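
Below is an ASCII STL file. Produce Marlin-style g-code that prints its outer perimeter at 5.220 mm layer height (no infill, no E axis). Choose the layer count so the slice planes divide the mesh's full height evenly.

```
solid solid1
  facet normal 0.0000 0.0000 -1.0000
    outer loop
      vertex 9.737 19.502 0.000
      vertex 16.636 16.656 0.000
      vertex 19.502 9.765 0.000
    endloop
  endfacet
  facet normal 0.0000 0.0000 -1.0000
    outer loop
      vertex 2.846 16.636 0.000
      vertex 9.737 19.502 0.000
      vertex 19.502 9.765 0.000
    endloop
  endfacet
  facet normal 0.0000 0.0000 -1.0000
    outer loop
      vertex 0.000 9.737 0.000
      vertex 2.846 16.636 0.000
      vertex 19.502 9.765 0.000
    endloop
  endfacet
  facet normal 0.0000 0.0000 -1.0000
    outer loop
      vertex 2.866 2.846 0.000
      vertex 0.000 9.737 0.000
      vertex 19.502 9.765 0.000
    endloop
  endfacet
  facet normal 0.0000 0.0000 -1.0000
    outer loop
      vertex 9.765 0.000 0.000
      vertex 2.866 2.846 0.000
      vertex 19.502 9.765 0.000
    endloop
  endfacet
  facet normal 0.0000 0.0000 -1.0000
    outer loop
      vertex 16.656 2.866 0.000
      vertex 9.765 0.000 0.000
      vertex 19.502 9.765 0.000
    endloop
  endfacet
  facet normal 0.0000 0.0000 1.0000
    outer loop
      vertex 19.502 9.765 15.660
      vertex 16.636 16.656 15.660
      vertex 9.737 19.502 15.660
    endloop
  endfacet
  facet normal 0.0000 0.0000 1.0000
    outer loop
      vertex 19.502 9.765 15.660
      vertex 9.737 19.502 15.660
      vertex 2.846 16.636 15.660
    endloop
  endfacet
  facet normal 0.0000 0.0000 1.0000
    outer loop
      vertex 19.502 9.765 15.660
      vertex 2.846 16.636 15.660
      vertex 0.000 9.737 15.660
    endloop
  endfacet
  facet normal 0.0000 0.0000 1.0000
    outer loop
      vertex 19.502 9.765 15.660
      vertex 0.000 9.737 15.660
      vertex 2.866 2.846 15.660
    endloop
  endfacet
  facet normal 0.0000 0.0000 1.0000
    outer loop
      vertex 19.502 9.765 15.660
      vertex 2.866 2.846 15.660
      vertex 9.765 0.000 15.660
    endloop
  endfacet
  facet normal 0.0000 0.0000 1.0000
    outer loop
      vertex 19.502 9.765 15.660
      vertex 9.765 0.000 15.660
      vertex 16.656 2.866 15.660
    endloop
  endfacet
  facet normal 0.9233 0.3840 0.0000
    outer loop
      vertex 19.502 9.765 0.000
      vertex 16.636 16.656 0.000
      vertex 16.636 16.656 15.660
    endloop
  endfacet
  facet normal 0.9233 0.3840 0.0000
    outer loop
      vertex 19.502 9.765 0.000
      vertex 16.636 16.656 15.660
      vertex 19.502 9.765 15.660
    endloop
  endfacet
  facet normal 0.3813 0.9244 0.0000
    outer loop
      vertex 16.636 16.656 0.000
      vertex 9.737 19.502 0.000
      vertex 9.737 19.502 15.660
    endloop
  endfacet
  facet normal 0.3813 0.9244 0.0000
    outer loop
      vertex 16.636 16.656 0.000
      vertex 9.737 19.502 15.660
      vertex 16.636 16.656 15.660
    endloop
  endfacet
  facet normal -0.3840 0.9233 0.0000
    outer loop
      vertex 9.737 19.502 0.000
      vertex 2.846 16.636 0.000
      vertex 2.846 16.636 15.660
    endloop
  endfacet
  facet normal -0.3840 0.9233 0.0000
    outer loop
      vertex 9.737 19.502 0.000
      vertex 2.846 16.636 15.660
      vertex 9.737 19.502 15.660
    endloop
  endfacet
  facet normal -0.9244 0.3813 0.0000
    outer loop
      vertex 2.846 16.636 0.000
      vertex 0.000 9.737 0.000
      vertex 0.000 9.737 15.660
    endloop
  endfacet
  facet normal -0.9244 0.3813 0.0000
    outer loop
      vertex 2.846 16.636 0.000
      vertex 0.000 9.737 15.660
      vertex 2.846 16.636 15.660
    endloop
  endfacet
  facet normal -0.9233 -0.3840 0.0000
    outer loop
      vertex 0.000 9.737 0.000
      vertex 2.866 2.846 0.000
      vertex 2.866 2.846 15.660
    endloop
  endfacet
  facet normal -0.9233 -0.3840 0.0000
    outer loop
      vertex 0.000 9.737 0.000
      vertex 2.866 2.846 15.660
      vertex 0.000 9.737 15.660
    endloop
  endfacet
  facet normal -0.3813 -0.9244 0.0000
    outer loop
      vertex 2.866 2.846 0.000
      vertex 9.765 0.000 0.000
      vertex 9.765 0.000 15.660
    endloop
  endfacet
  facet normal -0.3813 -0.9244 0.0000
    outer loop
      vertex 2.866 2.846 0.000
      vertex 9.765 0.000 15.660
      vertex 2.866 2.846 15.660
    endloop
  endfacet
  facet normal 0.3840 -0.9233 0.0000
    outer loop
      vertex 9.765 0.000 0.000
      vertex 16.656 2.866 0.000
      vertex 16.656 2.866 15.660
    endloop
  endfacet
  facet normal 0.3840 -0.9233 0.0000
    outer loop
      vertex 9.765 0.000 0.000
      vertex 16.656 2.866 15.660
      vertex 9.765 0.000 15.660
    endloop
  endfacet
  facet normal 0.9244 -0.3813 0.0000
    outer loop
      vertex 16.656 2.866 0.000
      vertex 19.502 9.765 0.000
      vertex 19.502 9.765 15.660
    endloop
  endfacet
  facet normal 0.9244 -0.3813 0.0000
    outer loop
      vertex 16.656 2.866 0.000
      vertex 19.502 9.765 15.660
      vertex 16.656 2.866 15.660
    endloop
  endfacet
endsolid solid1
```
; perimeter-only toolpath
G21 ; units = mm
G90 ; absolute positioning
G28 ; home
; layer 1
G0 Z5.220
G0 X19.502 Y9.765
G1 X16.636 Y16.656
G1 X9.737 Y19.502
G1 X2.846 Y16.636
G1 X0.000 Y9.737
G1 X2.866 Y2.846
G1 X9.765 Y0.000
G1 X16.656 Y2.866
G1 X19.502 Y9.765
; layer 2
G0 Z10.440
G0 X19.502 Y9.765
G1 X16.636 Y16.656
G1 X9.737 Y19.502
G1 X2.846 Y16.636
G1 X0.000 Y9.737
G1 X2.866 Y2.846
G1 X9.765 Y0.000
G1 X16.656 Y2.866
G1 X19.502 Y9.765
; layer 3
G0 Z15.660
G0 X19.502 Y9.765
G1 X16.636 Y16.656
G1 X9.737 Y19.502
G1 X2.846 Y16.636
G1 X0.000 Y9.737
G1 X2.866 Y2.846
G1 X9.765 Y0.000
G1 X16.656 Y2.866
G1 X19.502 Y9.765
M2 ; end

The solid is a regular 8-sided prism (a cylinder approximated with 8 flat sides), circumscribed radius ≈ 9.75 mm, height ≈ 15.7 mm. Slicing at Δz = 5.220 mm — 3 equal slices spanning the solid's height, so layer i sits at z = i·h/3 — gives 3 non-empty perimeters. Each is a 8-segment closed polygon; G0 lifts to the layer z and rapids to the start vertex, then G1 traces the edges.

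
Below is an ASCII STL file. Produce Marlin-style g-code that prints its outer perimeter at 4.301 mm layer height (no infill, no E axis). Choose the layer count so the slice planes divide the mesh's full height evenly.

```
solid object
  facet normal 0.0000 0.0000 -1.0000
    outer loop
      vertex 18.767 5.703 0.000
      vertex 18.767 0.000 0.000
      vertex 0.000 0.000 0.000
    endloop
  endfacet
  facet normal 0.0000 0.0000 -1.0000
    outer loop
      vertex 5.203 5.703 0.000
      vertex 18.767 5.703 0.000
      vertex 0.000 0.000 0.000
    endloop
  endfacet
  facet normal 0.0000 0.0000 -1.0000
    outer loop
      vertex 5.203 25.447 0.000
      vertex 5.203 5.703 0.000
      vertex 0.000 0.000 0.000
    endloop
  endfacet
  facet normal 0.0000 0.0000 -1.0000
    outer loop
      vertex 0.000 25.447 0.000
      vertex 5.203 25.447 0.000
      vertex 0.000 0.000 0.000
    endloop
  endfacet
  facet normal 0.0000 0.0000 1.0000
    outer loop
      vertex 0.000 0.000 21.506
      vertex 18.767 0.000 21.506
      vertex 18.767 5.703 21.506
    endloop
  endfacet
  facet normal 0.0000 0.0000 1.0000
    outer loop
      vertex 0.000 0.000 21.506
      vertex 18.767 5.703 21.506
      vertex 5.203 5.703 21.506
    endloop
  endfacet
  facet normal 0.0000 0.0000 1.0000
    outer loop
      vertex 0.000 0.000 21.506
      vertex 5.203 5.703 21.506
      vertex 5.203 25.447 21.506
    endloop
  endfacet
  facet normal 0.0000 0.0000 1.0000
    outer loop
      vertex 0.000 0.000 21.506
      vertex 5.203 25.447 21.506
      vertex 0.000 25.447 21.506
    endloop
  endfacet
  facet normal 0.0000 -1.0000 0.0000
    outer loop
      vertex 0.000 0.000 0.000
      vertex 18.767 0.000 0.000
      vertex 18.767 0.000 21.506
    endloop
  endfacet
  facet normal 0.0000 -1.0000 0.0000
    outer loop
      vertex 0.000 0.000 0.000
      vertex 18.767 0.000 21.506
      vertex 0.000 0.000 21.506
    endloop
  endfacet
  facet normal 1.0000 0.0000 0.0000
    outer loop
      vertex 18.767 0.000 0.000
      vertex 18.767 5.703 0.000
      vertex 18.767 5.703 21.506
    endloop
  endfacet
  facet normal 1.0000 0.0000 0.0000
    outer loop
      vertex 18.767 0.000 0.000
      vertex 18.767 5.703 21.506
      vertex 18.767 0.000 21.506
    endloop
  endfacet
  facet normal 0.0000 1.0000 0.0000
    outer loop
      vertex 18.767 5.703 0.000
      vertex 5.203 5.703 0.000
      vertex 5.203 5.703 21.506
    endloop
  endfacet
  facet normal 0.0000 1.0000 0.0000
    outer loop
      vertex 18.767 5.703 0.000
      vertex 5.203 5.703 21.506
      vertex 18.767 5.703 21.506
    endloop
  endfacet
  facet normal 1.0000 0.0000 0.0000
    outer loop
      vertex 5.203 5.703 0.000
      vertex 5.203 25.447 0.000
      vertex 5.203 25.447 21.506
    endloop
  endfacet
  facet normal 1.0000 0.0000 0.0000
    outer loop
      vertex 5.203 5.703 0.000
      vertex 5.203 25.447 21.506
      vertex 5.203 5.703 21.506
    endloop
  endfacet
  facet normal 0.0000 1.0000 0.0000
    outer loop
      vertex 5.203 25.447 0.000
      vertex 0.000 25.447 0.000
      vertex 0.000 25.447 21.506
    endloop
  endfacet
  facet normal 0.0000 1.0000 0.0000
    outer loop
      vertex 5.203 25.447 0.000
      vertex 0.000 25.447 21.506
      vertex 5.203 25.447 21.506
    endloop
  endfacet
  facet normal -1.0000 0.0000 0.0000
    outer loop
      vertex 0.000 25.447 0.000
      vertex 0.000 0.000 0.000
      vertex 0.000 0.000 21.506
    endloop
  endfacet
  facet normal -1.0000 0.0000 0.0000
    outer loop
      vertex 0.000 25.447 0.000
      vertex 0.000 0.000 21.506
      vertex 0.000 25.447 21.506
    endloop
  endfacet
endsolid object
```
; perimeter-only toolpath
G21 ; units = mm
G90 ; absolute positioning
G28 ; home
; layer 1
G0 Z4.301
G0 X0.000 Y0.000
G1 X18.767 Y0.000
G1 X18.767 Y5.703
G1 X5.203 Y5.703
G1 X5.203 Y25.447
G1 X0.000 Y25.447
G1 X0.000 Y0.000
; layer 2
G0 Z8.602
G0 X0.000 Y0.000
G1 X18.767 Y0.000
G1 X18.767 Y5.703
G1 X5.203 Y5.703
G1 X5.203 Y25.447
G1 X0.000 Y25.447
G1 X0.000 Y0.000
; layer 3
G0 Z12.904
G0 X0.000 Y0.000
G1 X18.767 Y0.000
G1 X18.767 Y5.703
G1 X5.203 Y5.703
G1 X5.203 Y25.447
G1 X0.000 Y25.447
G1 X0.000 Y0.000
; layer 4
G0 Z17.205
G0 X0.000 Y0.000
G1 X18.767 Y0.000
G1 X18.767 Y5.703
G1 X5.203 Y5.703
G1 X5.203 Y25.447
G1 X0.000 Y25.447
G1 X0.000 Y0.000
; layer 5
G0 Z21.506
G0 X0.000 Y0.000
G1 X18.767 Y0.000
G1 X18.767 Y5.703
G1 X5.203 Y5.703
G1 X5.203 Y25.447
G1 X0.000 Y25.447
G1 X0.000 Y0.000
M2 ; end

The solid is an L-shaped prism: outer 18.8 × 25.4 mm, arm thicknesses ≈ 5.7 mm (horizontal) and 5.2 mm (vertical), extruded 21.5 mm in z. Slicing at Δz = 4.301 mm — 5 equal slices spanning the solid's height, so layer i sits at z = i·h/5 — gives 5 non-empty perimeters. Each is a 6-segment closed polygon; G0 lifts to the layer z and rapids to the start vertex, then G1 traces the edges.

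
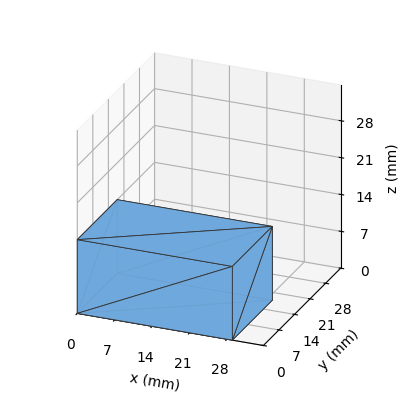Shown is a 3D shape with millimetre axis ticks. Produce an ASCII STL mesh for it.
Reading the render: the shape is a rectangular box, roughly 29 × 18 mm footprint and 14 mm tall (dimensions read to the nearest mm from the axis ticks). For the STL, each face is triangulated and given an outward normal.

solid part
  facet normal 0.0000 0.0000 -1.0000
    outer loop
      vertex 29.000 18.000 0.000
      vertex 29.000 0.000 0.000
      vertex 0.000 0.000 0.000
    endloop
  endfacet
  facet normal 0.0000 0.0000 -1.0000
    outer loop
      vertex 0.000 18.000 0.000
      vertex 29.000 18.000 0.000
      vertex 0.000 0.000 0.000
    endloop
  endfacet
  facet normal 0.0000 0.0000 1.0000
    outer loop
      vertex 0.000 0.000 14.000
      vertex 29.000 0.000 14.000
      vertex 29.000 18.000 14.000
    endloop
  endfacet
  facet normal 0.0000 0.0000 1.0000
    outer loop
      vertex 0.000 0.000 14.000
      vertex 29.000 18.000 14.000
      vertex 0.000 18.000 14.000
    endloop
  endfacet
  facet normal 0.0000 -1.0000 0.0000
    outer loop
      vertex 0.000 0.000 0.000
      vertex 29.000 0.000 0.000
      vertex 29.000 0.000 14.000
    endloop
  endfacet
  facet normal 0.0000 -1.0000 0.0000
    outer loop
      vertex 0.000 0.000 0.000
      vertex 29.000 0.000 14.000
      vertex 0.000 0.000 14.000
    endloop
  endfacet
  facet normal 0.0000 1.0000 0.0000
    outer loop
      vertex 29.000 18.000 14.000
      vertex 29.000 18.000 0.000
      vertex 0.000 18.000 0.000
    endloop
  endfacet
  facet normal 0.0000 1.0000 0.0000
    outer loop
      vertex 0.000 18.000 14.000
      vertex 29.000 18.000 14.000
      vertex 0.000 18.000 0.000
    endloop
  endfacet
  facet normal -1.0000 0.0000 0.0000
    outer loop
      vertex 0.000 18.000 14.000
      vertex 0.000 18.000 0.000
      vertex 0.000 0.000 0.000
    endloop
  endfacet
  facet normal -1.0000 0.0000 0.0000
    outer loop
      vertex 0.000 0.000 14.000
      vertex 0.000 18.000 14.000
      vertex 0.000 0.000 0.000
    endloop
  endfacet
  facet normal 1.0000 0.0000 0.0000
    outer loop
      vertex 29.000 0.000 0.000
      vertex 29.000 18.000 0.000
      vertex 29.000 18.000 14.000
    endloop
  endfacet
  facet normal 1.0000 0.0000 0.0000
    outer loop
      vertex 29.000 0.000 0.000
      vertex 29.000 18.000 14.000
      vertex 29.000 0.000 14.000
    endloop
  endfacet
endsolid part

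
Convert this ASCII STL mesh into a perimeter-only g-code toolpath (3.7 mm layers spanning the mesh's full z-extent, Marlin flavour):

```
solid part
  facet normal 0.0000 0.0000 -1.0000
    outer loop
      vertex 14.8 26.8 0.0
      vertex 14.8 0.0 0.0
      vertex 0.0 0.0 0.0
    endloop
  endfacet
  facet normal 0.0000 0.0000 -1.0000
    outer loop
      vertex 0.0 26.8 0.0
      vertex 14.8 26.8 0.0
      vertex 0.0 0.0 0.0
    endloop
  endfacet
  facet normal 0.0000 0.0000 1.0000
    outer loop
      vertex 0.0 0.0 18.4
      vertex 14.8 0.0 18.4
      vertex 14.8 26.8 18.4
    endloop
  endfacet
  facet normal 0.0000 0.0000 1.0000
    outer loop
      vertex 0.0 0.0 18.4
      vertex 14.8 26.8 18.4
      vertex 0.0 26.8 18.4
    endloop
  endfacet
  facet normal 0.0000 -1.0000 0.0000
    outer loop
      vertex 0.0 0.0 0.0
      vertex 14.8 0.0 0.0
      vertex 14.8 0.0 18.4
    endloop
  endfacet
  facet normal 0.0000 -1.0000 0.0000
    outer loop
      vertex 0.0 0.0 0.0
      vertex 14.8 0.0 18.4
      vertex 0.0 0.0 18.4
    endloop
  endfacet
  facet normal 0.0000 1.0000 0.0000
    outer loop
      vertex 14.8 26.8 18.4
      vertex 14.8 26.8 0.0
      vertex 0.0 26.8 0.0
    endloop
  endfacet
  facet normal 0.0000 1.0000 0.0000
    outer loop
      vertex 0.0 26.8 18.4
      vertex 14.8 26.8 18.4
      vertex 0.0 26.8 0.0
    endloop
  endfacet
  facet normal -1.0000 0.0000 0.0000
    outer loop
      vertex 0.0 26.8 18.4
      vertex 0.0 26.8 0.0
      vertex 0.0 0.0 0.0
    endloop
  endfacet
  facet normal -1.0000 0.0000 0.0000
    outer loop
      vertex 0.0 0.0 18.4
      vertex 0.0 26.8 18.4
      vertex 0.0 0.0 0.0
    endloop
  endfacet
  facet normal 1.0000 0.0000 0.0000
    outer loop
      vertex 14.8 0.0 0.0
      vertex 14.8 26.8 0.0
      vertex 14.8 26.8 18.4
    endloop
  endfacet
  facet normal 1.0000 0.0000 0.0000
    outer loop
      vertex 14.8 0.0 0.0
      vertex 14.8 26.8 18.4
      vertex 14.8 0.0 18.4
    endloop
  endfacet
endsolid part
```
; perimeter-only toolpath
G21 ; units = mm
G90 ; absolute positioning
G28 ; home
; layer 1
G0 Z3.7
G0 X0.0 Y0.0
G1 X14.8 Y0.0
G1 X14.8 Y26.8
G1 X0.0 Y26.8
G1 X0.0 Y0.0
; layer 2
G0 Z7.4
G0 X0.0 Y0.0
G1 X14.8 Y0.0
G1 X14.8 Y26.8
G1 X0.0 Y26.8
G1 X0.0 Y0.0
; layer 3
G0 Z11.0
G0 X0.0 Y0.0
G1 X14.8 Y0.0
G1 X14.8 Y26.8
G1 X0.0 Y26.8
G1 X0.0 Y0.0
; layer 4
G0 Z14.7
G0 X0.0 Y0.0
G1 X14.8 Y0.0
G1 X14.8 Y26.8
G1 X0.0 Y26.8
G1 X0.0 Y0.0
; layer 5
G0 Z18.4
G0 X0.0 Y0.0
G1 X14.8 Y0.0
G1 X14.8 Y26.8
G1 X0.0 Y26.8
G1 X0.0 Y0.0
M2 ; end

The solid is a rectangular box, roughly 14.8 × 26.8 mm footprint and 18.4 mm tall. Slicing at Δz = 3.7 mm — 5 equal slices spanning the solid's height, so layer i sits at z = i·h/5 — gives 5 non-empty perimeters. Each is a 4-segment closed polygon; G0 lifts to the layer z and rapids to the start vertex, then G1 traces the edges.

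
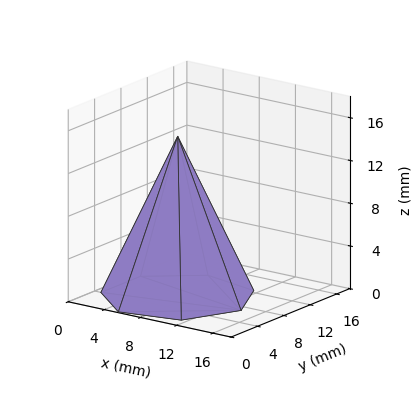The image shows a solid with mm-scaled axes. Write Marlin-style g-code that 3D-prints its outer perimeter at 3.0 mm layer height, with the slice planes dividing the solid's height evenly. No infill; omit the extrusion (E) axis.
Reading the render: the shape is a regular 7-sided pyramid, base circumscribed radius ≈ 7 mm, apex at z ≈ 15 mm (dimensions read to the nearest mm from the axis ticks). For the g-code, the solid's height is divided into equal slices at the stated Δz and each level perimeter traced with G1 moves after a G0 lift.

; perimeter-only toolpath
G21 ; units = mm
G90 ; absolute positioning
G28 ; home
; layer 1
G0 Z3.0
G0 X12.6 Y7.0
G1 X10.5 Y11.4
G1 X5.7 Y12.4
G1 X2.0 Y9.4
G1 X2.0 Y4.6
G1 X5.7 Y1.6
G1 X10.5 Y2.6
G1 X12.6 Y7.0
; layer 2
G0 Z6.0
G0 X11.2 Y7.0
G1 X9.6 Y10.3
G1 X6.0 Y11.1
G1 X3.2 Y8.8
G1 X3.2 Y5.2
G1 X6.0 Y2.9
G1 X9.6 Y3.7
G1 X11.2 Y7.0
; layer 3
G0 Z9.0
G0 X9.8 Y7.0
G1 X8.8 Y9.2
G1 X6.4 Y9.7
G1 X4.5 Y8.2
G1 X4.5 Y5.8
G1 X6.4 Y4.3
G1 X8.8 Y4.8
G1 X9.8 Y7.0
; layer 4
G0 Z12.0
G0 X8.4 Y7.0
G1 X7.9 Y8.1
G1 X6.7 Y8.4
G1 X5.7 Y7.6
G1 X5.7 Y6.4
G1 X6.7 Y5.6
G1 X7.9 Y5.9
G1 X8.4 Y7.0
M2 ; end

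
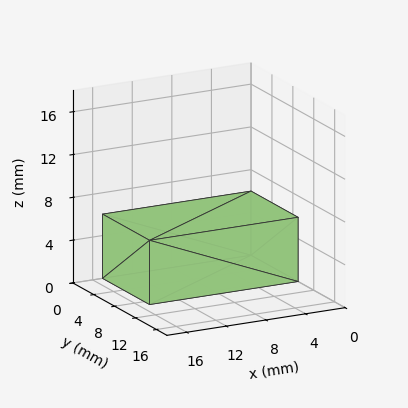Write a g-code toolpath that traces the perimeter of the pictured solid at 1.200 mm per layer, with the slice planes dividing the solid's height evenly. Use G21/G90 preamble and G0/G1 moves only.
Reading the render: the shape is a rectangular box, roughly 15 × 9 mm footprint and 6 mm tall (dimensions read to the nearest mm from the axis ticks). For the g-code, the solid's height is divided into equal slices at the stated Δz and each level perimeter traced with G1 moves after a G0 lift.

; perimeter-only toolpath
G21 ; units = mm
G90 ; absolute positioning
G28 ; home
; layer 1
G0 Z1.200
G0 X0.000 Y0.000
G1 X15.000 Y0.000
G1 X15.000 Y9.000
G1 X0.000 Y9.000
G1 X0.000 Y0.000
; layer 2
G0 Z2.400
G0 X0.000 Y0.000
G1 X15.000 Y0.000
G1 X15.000 Y9.000
G1 X0.000 Y9.000
G1 X0.000 Y0.000
; layer 3
G0 Z3.600
G0 X0.000 Y0.000
G1 X15.000 Y0.000
G1 X15.000 Y9.000
G1 X0.000 Y9.000
G1 X0.000 Y0.000
; layer 4
G0 Z4.800
G0 X0.000 Y0.000
G1 X15.000 Y0.000
G1 X15.000 Y9.000
G1 X0.000 Y9.000
G1 X0.000 Y0.000
; layer 5
G0 Z6.000
G0 X0.000 Y0.000
G1 X15.000 Y0.000
G1 X15.000 Y9.000
G1 X0.000 Y9.000
G1 X0.000 Y0.000
M2 ; end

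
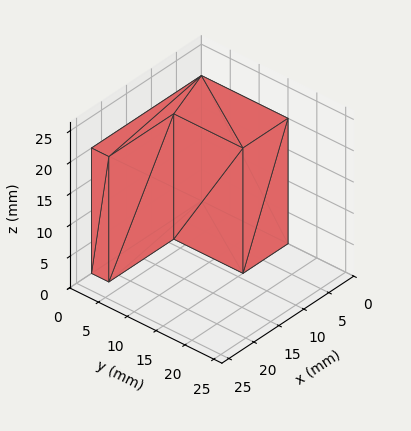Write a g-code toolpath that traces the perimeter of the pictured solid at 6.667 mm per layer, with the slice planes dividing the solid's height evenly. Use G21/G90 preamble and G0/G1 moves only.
Reading the render: the shape is an L-shaped prism: outer 22 × 15 mm, arm thicknesses ≈ 3 mm (horizontal) and 9 mm (vertical), extruded 20 mm in z (dimensions read to the nearest mm from the axis ticks). For the g-code, the solid's height is divided into equal slices at the stated Δz and each level perimeter traced with G1 moves after a G0 lift.

; perimeter-only toolpath
G21 ; units = mm
G90 ; absolute positioning
G28 ; home
; layer 1
G0 Z6.667
G0 X0.000 Y0.000
G1 X22.000 Y0.000
G1 X22.000 Y3.000
G1 X9.000 Y3.000
G1 X9.000 Y15.000
G1 X0.000 Y15.000
G1 X0.000 Y0.000
; layer 2
G0 Z13.333
G0 X0.000 Y0.000
G1 X22.000 Y0.000
G1 X22.000 Y3.000
G1 X9.000 Y3.000
G1 X9.000 Y15.000
G1 X0.000 Y15.000
G1 X0.000 Y0.000
; layer 3
G0 Z20.000
G0 X0.000 Y0.000
G1 X22.000 Y0.000
G1 X22.000 Y3.000
G1 X9.000 Y3.000
G1 X9.000 Y15.000
G1 X0.000 Y15.000
G1 X0.000 Y0.000
M2 ; end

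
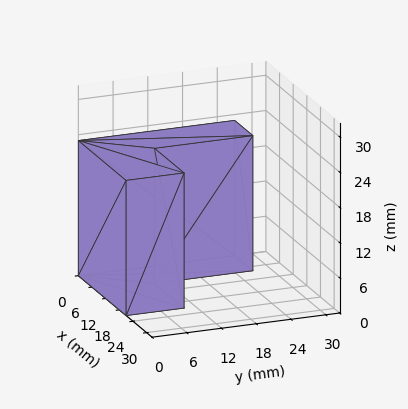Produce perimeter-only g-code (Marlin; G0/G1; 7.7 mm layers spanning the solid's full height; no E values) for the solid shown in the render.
Reading the render: the shape is an L-shaped prism: outer 21 × 27 mm, arm thicknesses ≈ 10 mm (horizontal) and 8 mm (vertical), extruded 23 mm in z (dimensions read to the nearest mm from the axis ticks). For the g-code, the solid's height is divided into equal slices at the stated Δz and each level perimeter traced with G1 moves after a G0 lift.

; perimeter-only toolpath
G21 ; units = mm
G90 ; absolute positioning
G28 ; home
; layer 1
G0 Z7.7
G0 X0.0 Y0.0
G1 X21.0 Y0.0
G1 X21.0 Y10.0
G1 X8.0 Y10.0
G1 X8.0 Y27.0
G1 X0.0 Y27.0
G1 X0.0 Y0.0
; layer 2
G0 Z15.3
G0 X0.0 Y0.0
G1 X21.0 Y0.0
G1 X21.0 Y10.0
G1 X8.0 Y10.0
G1 X8.0 Y27.0
G1 X0.0 Y27.0
G1 X0.0 Y0.0
; layer 3
G0 Z23.0
G0 X0.0 Y0.0
G1 X21.0 Y0.0
G1 X21.0 Y10.0
G1 X8.0 Y10.0
G1 X8.0 Y27.0
G1 X0.0 Y27.0
G1 X0.0 Y0.0
M2 ; end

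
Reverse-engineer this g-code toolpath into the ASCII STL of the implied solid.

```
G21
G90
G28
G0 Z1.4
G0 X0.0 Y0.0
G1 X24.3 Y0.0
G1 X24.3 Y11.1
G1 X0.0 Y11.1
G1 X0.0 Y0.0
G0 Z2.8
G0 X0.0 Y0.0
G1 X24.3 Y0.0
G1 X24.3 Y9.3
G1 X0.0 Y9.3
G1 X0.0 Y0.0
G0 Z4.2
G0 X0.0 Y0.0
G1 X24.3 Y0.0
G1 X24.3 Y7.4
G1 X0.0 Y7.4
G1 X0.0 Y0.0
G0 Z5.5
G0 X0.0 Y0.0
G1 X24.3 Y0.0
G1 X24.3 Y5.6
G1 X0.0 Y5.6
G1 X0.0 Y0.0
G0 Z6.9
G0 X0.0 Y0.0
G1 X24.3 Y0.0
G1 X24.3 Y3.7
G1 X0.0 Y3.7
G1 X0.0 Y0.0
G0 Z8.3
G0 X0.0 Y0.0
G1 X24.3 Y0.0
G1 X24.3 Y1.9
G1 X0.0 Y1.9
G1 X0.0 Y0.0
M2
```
solid part
  facet normal 0.0000 0.0000 -1.0000
    outer loop
      vertex 24.3 13.0 0.0
      vertex 24.3 0.0 0.0
      vertex 0.0 0.0 0.0
    endloop
  endfacet
  facet normal 0.0000 0.0000 -1.0000
    outer loop
      vertex 0.0 13.0 0.0
      vertex 24.3 13.0 0.0
      vertex 0.0 0.0 0.0
    endloop
  endfacet
  facet normal 0.0000 -1.0000 0.0000
    outer loop
      vertex 0.0 0.0 0.0
      vertex 24.3 0.0 0.0
      vertex 24.3 0.0 9.7
    endloop
  endfacet
  facet normal 0.0000 -1.0000 0.0000
    outer loop
      vertex 0.0 0.0 0.0
      vertex 24.3 0.0 9.7
      vertex 0.0 0.0 9.7
    endloop
  endfacet
  facet normal 0.0000 0.5980 0.8015
    outer loop
      vertex 0.0 0.0 9.7
      vertex 24.3 0.0 9.7
      vertex 24.3 13.0 0.0
    endloop
  endfacet
  facet normal 0.0000 0.5980 0.8015
    outer loop
      vertex 0.0 0.0 9.7
      vertex 24.3 13.0 0.0
      vertex 0.0 13.0 0.0
    endloop
  endfacet
  facet normal -1.0000 0.0000 0.0000
    outer loop
      vertex 0.0 0.0 9.7
      vertex 0.0 13.0 0.0
      vertex 0.0 0.0 0.0
    endloop
  endfacet
  facet normal 1.0000 0.0000 0.0000
    outer loop
      vertex 24.3 0.0 0.0
      vertex 24.3 13.0 0.0
      vertex 24.3 0.0 9.7
    endloop
  endfacet
endsolid part

The G0 Z moves step by Δz≈1.4 mm. The G1 loops shrink linearly with z, so the solid tapers from its base footprint up to z≈9.7. Closing with a flat bottom cap and the tapered top and triangulating gives 8 facets — a wedge (ramp): 24.3 × 13 mm base, rising to 9.7 mm along the y=0 edge and sloping linearly to z=0 at y=13.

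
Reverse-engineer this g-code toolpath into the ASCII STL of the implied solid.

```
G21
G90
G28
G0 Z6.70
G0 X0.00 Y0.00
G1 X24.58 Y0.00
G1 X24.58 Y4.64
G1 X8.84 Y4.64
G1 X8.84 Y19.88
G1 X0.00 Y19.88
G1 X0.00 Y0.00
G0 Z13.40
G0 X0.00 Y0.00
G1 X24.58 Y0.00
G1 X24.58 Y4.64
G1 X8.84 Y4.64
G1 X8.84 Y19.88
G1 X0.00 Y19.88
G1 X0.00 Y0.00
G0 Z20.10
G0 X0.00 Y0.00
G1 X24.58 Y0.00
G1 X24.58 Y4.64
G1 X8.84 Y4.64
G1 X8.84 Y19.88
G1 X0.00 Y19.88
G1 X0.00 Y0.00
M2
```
solid part
  facet normal 0.0000 0.0000 -1.0000
    outer loop
      vertex 24.58 4.64 0.00
      vertex 24.58 0.00 0.00
      vertex 0.00 0.00 0.00
    endloop
  endfacet
  facet normal 0.0000 0.0000 -1.0000
    outer loop
      vertex 8.84 4.64 0.00
      vertex 24.58 4.64 0.00
      vertex 0.00 0.00 0.00
    endloop
  endfacet
  facet normal 0.0000 0.0000 -1.0000
    outer loop
      vertex 8.84 19.88 0.00
      vertex 8.84 4.64 0.00
      vertex 0.00 0.00 0.00
    endloop
  endfacet
  facet normal 0.0000 0.0000 -1.0000
    outer loop
      vertex 0.00 19.88 0.00
      vertex 8.84 19.88 0.00
      vertex 0.00 0.00 0.00
    endloop
  endfacet
  facet normal 0.0000 0.0000 1.0000
    outer loop
      vertex 0.00 0.00 20.10
      vertex 24.58 0.00 20.10
      vertex 24.58 4.64 20.10
    endloop
  endfacet
  facet normal 0.0000 0.0000 1.0000
    outer loop
      vertex 0.00 0.00 20.10
      vertex 24.58 4.64 20.10
      vertex 8.84 4.64 20.10
    endloop
  endfacet
  facet normal 0.0000 0.0000 1.0000
    outer loop
      vertex 0.00 0.00 20.10
      vertex 8.84 4.64 20.10
      vertex 8.84 19.88 20.10
    endloop
  endfacet
  facet normal 0.0000 0.0000 1.0000
    outer loop
      vertex 0.00 0.00 20.10
      vertex 8.84 19.88 20.10
      vertex 0.00 19.88 20.10
    endloop
  endfacet
  facet normal 0.0000 -1.0000 0.0000
    outer loop
      vertex 0.00 0.00 0.00
      vertex 24.58 0.00 0.00
      vertex 24.58 0.00 20.10
    endloop
  endfacet
  facet normal 0.0000 -1.0000 0.0000
    outer loop
      vertex 0.00 0.00 0.00
      vertex 24.58 0.00 20.10
      vertex 0.00 0.00 20.10
    endloop
  endfacet
  facet normal 1.0000 0.0000 0.0000
    outer loop
      vertex 24.58 0.00 0.00
      vertex 24.58 4.64 0.00
      vertex 24.58 4.64 20.10
    endloop
  endfacet
  facet normal 1.0000 0.0000 0.0000
    outer loop
      vertex 24.58 0.00 0.00
      vertex 24.58 4.64 20.10
      vertex 24.58 0.00 20.10
    endloop
  endfacet
  facet normal 0.0000 1.0000 0.0000
    outer loop
      vertex 24.58 4.64 0.00
      vertex 8.84 4.64 0.00
      vertex 8.84 4.64 20.10
    endloop
  endfacet
  facet normal 0.0000 1.0000 0.0000
    outer loop
      vertex 24.58 4.64 0.00
      vertex 8.84 4.64 20.10
      vertex 24.58 4.64 20.10
    endloop
  endfacet
  facet normal 1.0000 0.0000 0.0000
    outer loop
      vertex 8.84 4.64 0.00
      vertex 8.84 19.88 0.00
      vertex 8.84 19.88 20.10
    endloop
  endfacet
  facet normal 1.0000 0.0000 0.0000
    outer loop
      vertex 8.84 4.64 0.00
      vertex 8.84 19.88 20.10
      vertex 8.84 4.64 20.10
    endloop
  endfacet
  facet normal 0.0000 1.0000 0.0000
    outer loop
      vertex 8.84 19.88 0.00
      vertex 0.00 19.88 0.00
      vertex 0.00 19.88 20.10
    endloop
  endfacet
  facet normal 0.0000 1.0000 0.0000
    outer loop
      vertex 8.84 19.88 0.00
      vertex 0.00 19.88 20.10
      vertex 8.84 19.88 20.10
    endloop
  endfacet
  facet normal -1.0000 0.0000 0.0000
    outer loop
      vertex 0.00 19.88 0.00
      vertex 0.00 0.00 0.00
      vertex 0.00 0.00 20.10
    endloop
  endfacet
  facet normal -1.0000 0.0000 0.0000
    outer loop
      vertex 0.00 19.88 0.00
      vertex 0.00 0.00 20.10
      vertex 0.00 19.88 20.10
    endloop
  endfacet
endsolid part

The G0 Z moves step by Δz≈6.70 mm. Every layer's G1 loop is the same polygon, so the solid is a straight extrusion of it from z=0 to z≈20.1. Closing with flat bottom and top caps and triangulating gives 20 facets — an L-shaped prism: outer 24.6 × 19.9 mm, arm thicknesses ≈ 4.64 mm (horizontal) and 8.84 mm (vertical), extruded 20.1 mm in z.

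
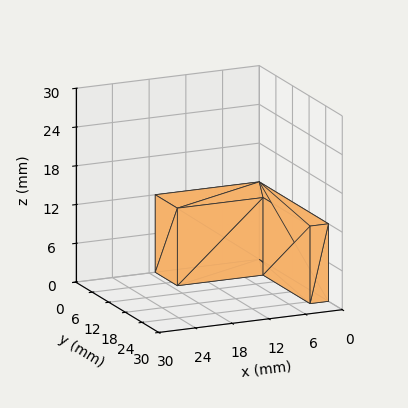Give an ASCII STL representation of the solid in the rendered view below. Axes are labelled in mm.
Reading the render: the shape is an L-shaped prism: outer 17 × 25 mm, arm thicknesses ≈ 8 mm (horizontal) and 3 mm (vertical), extruded 12 mm in z (dimensions read to the nearest mm from the axis ticks). For the STL, each face is triangulated and given an outward normal.

solid part
  facet normal 0.0000 0.0000 -1.0000
    outer loop
      vertex 17.0 8.0 0.0
      vertex 17.0 0.0 0.0
      vertex 0.0 0.0 0.0
    endloop
  endfacet
  facet normal 0.0000 0.0000 -1.0000
    outer loop
      vertex 3.0 8.0 0.0
      vertex 17.0 8.0 0.0
      vertex 0.0 0.0 0.0
    endloop
  endfacet
  facet normal 0.0000 0.0000 -1.0000
    outer loop
      vertex 3.0 25.0 0.0
      vertex 3.0 8.0 0.0
      vertex 0.0 0.0 0.0
    endloop
  endfacet
  facet normal 0.0000 0.0000 -1.0000
    outer loop
      vertex 0.0 25.0 0.0
      vertex 3.0 25.0 0.0
      vertex 0.0 0.0 0.0
    endloop
  endfacet
  facet normal 0.0000 0.0000 1.0000
    outer loop
      vertex 0.0 0.0 12.0
      vertex 17.0 0.0 12.0
      vertex 17.0 8.0 12.0
    endloop
  endfacet
  facet normal 0.0000 0.0000 1.0000
    outer loop
      vertex 0.0 0.0 12.0
      vertex 17.0 8.0 12.0
      vertex 3.0 8.0 12.0
    endloop
  endfacet
  facet normal 0.0000 0.0000 1.0000
    outer loop
      vertex 0.0 0.0 12.0
      vertex 3.0 8.0 12.0
      vertex 3.0 25.0 12.0
    endloop
  endfacet
  facet normal 0.0000 0.0000 1.0000
    outer loop
      vertex 0.0 0.0 12.0
      vertex 3.0 25.0 12.0
      vertex 0.0 25.0 12.0
    endloop
  endfacet
  facet normal 0.0000 -1.0000 0.0000
    outer loop
      vertex 0.0 0.0 0.0
      vertex 17.0 0.0 0.0
      vertex 17.0 0.0 12.0
    endloop
  endfacet
  facet normal 0.0000 -1.0000 0.0000
    outer loop
      vertex 0.0 0.0 0.0
      vertex 17.0 0.0 12.0
      vertex 0.0 0.0 12.0
    endloop
  endfacet
  facet normal 1.0000 0.0000 0.0000
    outer loop
      vertex 17.0 0.0 0.0
      vertex 17.0 8.0 0.0
      vertex 17.0 8.0 12.0
    endloop
  endfacet
  facet normal 1.0000 0.0000 0.0000
    outer loop
      vertex 17.0 0.0 0.0
      vertex 17.0 8.0 12.0
      vertex 17.0 0.0 12.0
    endloop
  endfacet
  facet normal 0.0000 1.0000 0.0000
    outer loop
      vertex 17.0 8.0 0.0
      vertex 3.0 8.0 0.0
      vertex 3.0 8.0 12.0
    endloop
  endfacet
  facet normal 0.0000 1.0000 0.0000
    outer loop
      vertex 17.0 8.0 0.0
      vertex 3.0 8.0 12.0
      vertex 17.0 8.0 12.0
    endloop
  endfacet
  facet normal 1.0000 0.0000 0.0000
    outer loop
      vertex 3.0 8.0 0.0
      vertex 3.0 25.0 0.0
      vertex 3.0 25.0 12.0
    endloop
  endfacet
  facet normal 1.0000 0.0000 0.0000
    outer loop
      vertex 3.0 8.0 0.0
      vertex 3.0 25.0 12.0
      vertex 3.0 8.0 12.0
    endloop
  endfacet
  facet normal 0.0000 1.0000 0.0000
    outer loop
      vertex 3.0 25.0 0.0
      vertex 0.0 25.0 0.0
      vertex 0.0 25.0 12.0
    endloop
  endfacet
  facet normal 0.0000 1.0000 0.0000
    outer loop
      vertex 3.0 25.0 0.0
      vertex 0.0 25.0 12.0
      vertex 3.0 25.0 12.0
    endloop
  endfacet
  facet normal -1.0000 0.0000 0.0000
    outer loop
      vertex 0.0 25.0 0.0
      vertex 0.0 0.0 0.0
      vertex 0.0 0.0 12.0
    endloop
  endfacet
  facet normal -1.0000 0.0000 0.0000
    outer loop
      vertex 0.0 25.0 0.0
      vertex 0.0 0.0 12.0
      vertex 0.0 25.0 12.0
    endloop
  endfacet
endsolid part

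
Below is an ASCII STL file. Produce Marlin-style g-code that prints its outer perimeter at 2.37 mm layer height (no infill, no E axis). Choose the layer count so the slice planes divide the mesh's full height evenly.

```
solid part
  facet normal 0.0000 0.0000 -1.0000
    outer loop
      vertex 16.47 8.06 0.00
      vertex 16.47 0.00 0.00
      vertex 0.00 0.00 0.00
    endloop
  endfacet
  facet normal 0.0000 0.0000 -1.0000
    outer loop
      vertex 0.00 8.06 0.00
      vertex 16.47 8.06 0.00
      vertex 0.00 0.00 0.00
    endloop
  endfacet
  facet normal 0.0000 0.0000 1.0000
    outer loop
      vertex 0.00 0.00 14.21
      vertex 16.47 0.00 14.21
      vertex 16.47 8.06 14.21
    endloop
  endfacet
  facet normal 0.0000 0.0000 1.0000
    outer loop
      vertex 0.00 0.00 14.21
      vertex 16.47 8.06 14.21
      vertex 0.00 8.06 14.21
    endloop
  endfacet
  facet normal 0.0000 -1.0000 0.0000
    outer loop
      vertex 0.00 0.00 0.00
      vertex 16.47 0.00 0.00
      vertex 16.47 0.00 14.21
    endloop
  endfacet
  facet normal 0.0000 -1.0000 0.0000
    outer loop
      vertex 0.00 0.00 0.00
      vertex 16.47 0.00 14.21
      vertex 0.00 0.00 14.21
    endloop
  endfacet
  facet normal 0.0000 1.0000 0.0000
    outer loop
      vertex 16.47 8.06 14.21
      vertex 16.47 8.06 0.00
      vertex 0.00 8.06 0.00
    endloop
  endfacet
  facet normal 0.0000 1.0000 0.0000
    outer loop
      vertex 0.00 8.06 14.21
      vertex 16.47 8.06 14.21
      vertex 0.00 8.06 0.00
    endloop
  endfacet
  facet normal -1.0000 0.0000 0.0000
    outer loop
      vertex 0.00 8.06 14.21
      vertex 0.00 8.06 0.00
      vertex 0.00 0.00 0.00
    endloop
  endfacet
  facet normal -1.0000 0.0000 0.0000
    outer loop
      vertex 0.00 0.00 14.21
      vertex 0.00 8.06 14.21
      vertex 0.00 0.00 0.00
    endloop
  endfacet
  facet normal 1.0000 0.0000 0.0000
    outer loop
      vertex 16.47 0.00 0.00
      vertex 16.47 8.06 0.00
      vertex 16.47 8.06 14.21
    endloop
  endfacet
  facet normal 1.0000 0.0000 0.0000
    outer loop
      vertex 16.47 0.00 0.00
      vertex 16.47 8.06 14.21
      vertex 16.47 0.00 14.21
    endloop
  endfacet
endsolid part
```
; perimeter-only toolpath
G21 ; units = mm
G90 ; absolute positioning
G28 ; home
; layer 1
G0 Z2.37
G0 X0.00 Y0.00
G1 X16.47 Y0.00
G1 X16.47 Y8.06
G1 X0.00 Y8.06
G1 X0.00 Y0.00
; layer 2
G0 Z4.74
G0 X0.00 Y0.00
G1 X16.47 Y0.00
G1 X16.47 Y8.06
G1 X0.00 Y8.06
G1 X0.00 Y0.00
; layer 3
G0 Z7.11
G0 X0.00 Y0.00
G1 X16.47 Y0.00
G1 X16.47 Y8.06
G1 X0.00 Y8.06
G1 X0.00 Y0.00
; layer 4
G0 Z9.47
G0 X0.00 Y0.00
G1 X16.47 Y0.00
G1 X16.47 Y8.06
G1 X0.00 Y8.06
G1 X0.00 Y0.00
; layer 5
G0 Z11.84
G0 X0.00 Y0.00
G1 X16.47 Y0.00
G1 X16.47 Y8.06
G1 X0.00 Y8.06
G1 X0.00 Y0.00
; layer 6
G0 Z14.21
G0 X0.00 Y0.00
G1 X16.47 Y0.00
G1 X16.47 Y8.06
G1 X0.00 Y8.06
G1 X0.00 Y0.00
M2 ; end

The solid is a rectangular box, roughly 16.5 × 8.06 mm footprint and 14.2 mm tall. Slicing at Δz = 2.37 mm — 6 equal slices spanning the solid's height, so layer i sits at z = i·h/6 — gives 6 non-empty perimeters. Each is a 4-segment closed polygon; G0 lifts to the layer z and rapids to the start vertex, then G1 traces the edges.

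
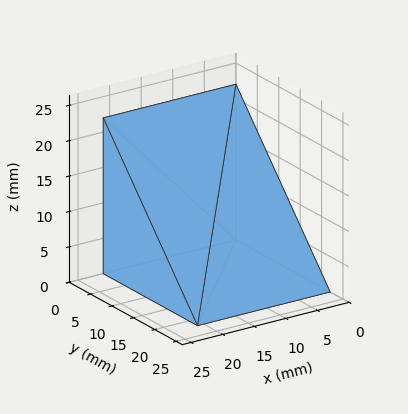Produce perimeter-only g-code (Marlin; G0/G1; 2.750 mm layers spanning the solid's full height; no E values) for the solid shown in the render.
Reading the render: the shape is a wedge (ramp): 21 × 22 mm base, rising to 22 mm along the y=0 edge and sloping linearly to z=0 at y=22 (dimensions read to the nearest mm from the axis ticks). For the g-code, the solid's height is divided into equal slices at the stated Δz and each level perimeter traced with G1 moves after a G0 lift.

; perimeter-only toolpath
G21 ; units = mm
G90 ; absolute positioning
G28 ; home
; layer 1
G0 Z2.750
G0 X0.000 Y0.000
G1 X21.000 Y0.000
G1 X21.000 Y19.250
G1 X0.000 Y19.250
G1 X0.000 Y0.000
; layer 2
G0 Z5.500
G0 X0.000 Y0.000
G1 X21.000 Y0.000
G1 X21.000 Y16.500
G1 X0.000 Y16.500
G1 X0.000 Y0.000
; layer 3
G0 Z8.250
G0 X0.000 Y0.000
G1 X21.000 Y0.000
G1 X21.000 Y13.750
G1 X0.000 Y13.750
G1 X0.000 Y0.000
; layer 4
G0 Z11.000
G0 X0.000 Y0.000
G1 X21.000 Y0.000
G1 X21.000 Y11.000
G1 X0.000 Y11.000
G1 X0.000 Y0.000
; layer 5
G0 Z13.750
G0 X0.000 Y0.000
G1 X21.000 Y0.000
G1 X21.000 Y8.250
G1 X0.000 Y8.250
G1 X0.000 Y0.000
; layer 6
G0 Z16.500
G0 X0.000 Y0.000
G1 X21.000 Y0.000
G1 X21.000 Y5.500
G1 X0.000 Y5.500
G1 X0.000 Y0.000
; layer 7
G0 Z19.250
G0 X0.000 Y0.000
G1 X21.000 Y0.000
G1 X21.000 Y2.750
G1 X0.000 Y2.750
G1 X0.000 Y0.000
M2 ; end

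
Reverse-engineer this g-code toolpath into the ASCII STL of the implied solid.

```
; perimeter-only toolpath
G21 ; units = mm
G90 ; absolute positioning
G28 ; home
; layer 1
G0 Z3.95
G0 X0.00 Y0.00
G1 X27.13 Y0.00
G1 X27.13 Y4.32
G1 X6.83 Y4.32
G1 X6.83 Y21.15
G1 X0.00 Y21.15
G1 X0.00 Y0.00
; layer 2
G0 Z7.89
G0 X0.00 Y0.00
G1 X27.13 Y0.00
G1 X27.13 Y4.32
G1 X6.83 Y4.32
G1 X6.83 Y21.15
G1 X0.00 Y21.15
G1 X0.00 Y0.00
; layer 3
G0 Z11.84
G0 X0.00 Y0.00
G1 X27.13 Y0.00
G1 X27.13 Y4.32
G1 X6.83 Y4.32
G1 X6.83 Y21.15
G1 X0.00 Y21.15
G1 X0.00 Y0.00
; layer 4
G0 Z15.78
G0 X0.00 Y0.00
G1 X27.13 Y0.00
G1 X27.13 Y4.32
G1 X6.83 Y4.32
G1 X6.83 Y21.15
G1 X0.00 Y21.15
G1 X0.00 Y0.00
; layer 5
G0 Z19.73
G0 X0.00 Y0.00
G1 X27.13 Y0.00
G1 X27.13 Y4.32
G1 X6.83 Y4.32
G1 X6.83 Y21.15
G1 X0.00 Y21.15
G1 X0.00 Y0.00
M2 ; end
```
solid part
  facet normal 0.0000 0.0000 -1.0000
    outer loop
      vertex 27.13 4.32 0.00
      vertex 27.13 0.00 0.00
      vertex 0.00 0.00 0.00
    endloop
  endfacet
  facet normal 0.0000 0.0000 -1.0000
    outer loop
      vertex 6.83 4.32 0.00
      vertex 27.13 4.32 0.00
      vertex 0.00 0.00 0.00
    endloop
  endfacet
  facet normal 0.0000 0.0000 -1.0000
    outer loop
      vertex 6.83 21.15 0.00
      vertex 6.83 4.32 0.00
      vertex 0.00 0.00 0.00
    endloop
  endfacet
  facet normal 0.0000 0.0000 -1.0000
    outer loop
      vertex 0.00 21.15 0.00
      vertex 6.83 21.15 0.00
      vertex 0.00 0.00 0.00
    endloop
  endfacet
  facet normal 0.0000 0.0000 1.0000
    outer loop
      vertex 0.00 0.00 19.73
      vertex 27.13 0.00 19.73
      vertex 27.13 4.32 19.73
    endloop
  endfacet
  facet normal 0.0000 0.0000 1.0000
    outer loop
      vertex 0.00 0.00 19.73
      vertex 27.13 4.32 19.73
      vertex 6.83 4.32 19.73
    endloop
  endfacet
  facet normal 0.0000 0.0000 1.0000
    outer loop
      vertex 0.00 0.00 19.73
      vertex 6.83 4.32 19.73
      vertex 6.83 21.15 19.73
    endloop
  endfacet
  facet normal 0.0000 0.0000 1.0000
    outer loop
      vertex 0.00 0.00 19.73
      vertex 6.83 21.15 19.73
      vertex 0.00 21.15 19.73
    endloop
  endfacet
  facet normal 0.0000 -1.0000 0.0000
    outer loop
      vertex 0.00 0.00 0.00
      vertex 27.13 0.00 0.00
      vertex 27.13 0.00 19.73
    endloop
  endfacet
  facet normal 0.0000 -1.0000 0.0000
    outer loop
      vertex 0.00 0.00 0.00
      vertex 27.13 0.00 19.73
      vertex 0.00 0.00 19.73
    endloop
  endfacet
  facet normal 1.0000 0.0000 0.0000
    outer loop
      vertex 27.13 0.00 0.00
      vertex 27.13 4.32 0.00
      vertex 27.13 4.32 19.73
    endloop
  endfacet
  facet normal 1.0000 0.0000 0.0000
    outer loop
      vertex 27.13 0.00 0.00
      vertex 27.13 4.32 19.73
      vertex 27.13 0.00 19.73
    endloop
  endfacet
  facet normal 0.0000 1.0000 0.0000
    outer loop
      vertex 27.13 4.32 0.00
      vertex 6.83 4.32 0.00
      vertex 6.83 4.32 19.73
    endloop
  endfacet
  facet normal 0.0000 1.0000 0.0000
    outer loop
      vertex 27.13 4.32 0.00
      vertex 6.83 4.32 19.73
      vertex 27.13 4.32 19.73
    endloop
  endfacet
  facet normal 1.0000 0.0000 0.0000
    outer loop
      vertex 6.83 4.32 0.00
      vertex 6.83 21.15 0.00
      vertex 6.83 21.15 19.73
    endloop
  endfacet
  facet normal 1.0000 0.0000 0.0000
    outer loop
      vertex 6.83 4.32 0.00
      vertex 6.83 21.15 19.73
      vertex 6.83 4.32 19.73
    endloop
  endfacet
  facet normal 0.0000 1.0000 0.0000
    outer loop
      vertex 6.83 21.15 0.00
      vertex 0.00 21.15 0.00
      vertex 0.00 21.15 19.73
    endloop
  endfacet
  facet normal 0.0000 1.0000 0.0000
    outer loop
      vertex 6.83 21.15 0.00
      vertex 0.00 21.15 19.73
      vertex 6.83 21.15 19.73
    endloop
  endfacet
  facet normal -1.0000 0.0000 0.0000
    outer loop
      vertex 0.00 21.15 0.00
      vertex 0.00 0.00 0.00
      vertex 0.00 0.00 19.73
    endloop
  endfacet
  facet normal -1.0000 0.0000 0.0000
    outer loop
      vertex 0.00 21.15 0.00
      vertex 0.00 0.00 19.73
      vertex 0.00 21.15 19.73
    endloop
  endfacet
endsolid part

The G0 Z moves step by Δz≈3.95 mm. Every layer's G1 loop is the same polygon, so the solid is a straight extrusion of it from z=0 to z≈19.7. Closing with flat bottom and top caps and triangulating gives 20 facets — an L-shaped prism: outer 27.1 × 21.1 mm, arm thicknesses ≈ 4.32 mm (horizontal) and 6.83 mm (vertical), extruded 19.7 mm in z.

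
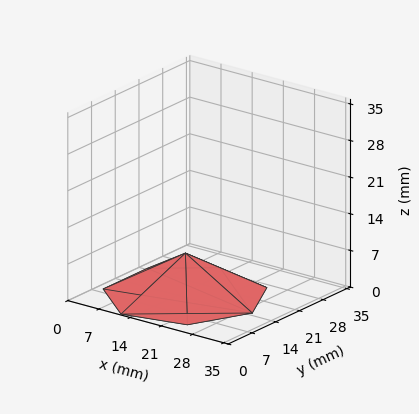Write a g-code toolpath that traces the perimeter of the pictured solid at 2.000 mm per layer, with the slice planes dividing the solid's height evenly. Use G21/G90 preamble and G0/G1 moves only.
Reading the render: the shape is a regular 7-sided pyramid, base circumscribed radius ≈ 15 mm, apex at z ≈ 8 mm (dimensions read to the nearest mm from the axis ticks). For the g-code, the solid's height is divided into equal slices at the stated Δz and each level perimeter traced with G1 moves after a G0 lift.

; perimeter-only toolpath
G21 ; units = mm
G90 ; absolute positioning
G28 ; home
; layer 1
G0 Z2.000
G0 X26.250 Y15.000
G1 X22.014 Y23.795
G1 X12.497 Y25.968
G1 X4.864 Y19.881
G1 X4.864 Y10.119
G1 X12.497 Y4.032
G1 X22.014 Y6.205
G1 X26.250 Y15.000
; layer 2
G0 Z4.000
G0 X22.500 Y15.000
G1 X19.676 Y20.864
G1 X13.331 Y22.312
G1 X8.242 Y18.254
G1 X8.242 Y11.746
G1 X13.331 Y7.688
G1 X19.676 Y9.136
G1 X22.500 Y15.000
; layer 3
G0 Z6.000
G0 X18.750 Y15.000
G1 X17.338 Y17.932
G1 X14.165 Y18.656
G1 X11.621 Y16.627
G1 X11.621 Y13.373
G1 X14.165 Y11.344
G1 X17.338 Y12.068
G1 X18.750 Y15.000
M2 ; end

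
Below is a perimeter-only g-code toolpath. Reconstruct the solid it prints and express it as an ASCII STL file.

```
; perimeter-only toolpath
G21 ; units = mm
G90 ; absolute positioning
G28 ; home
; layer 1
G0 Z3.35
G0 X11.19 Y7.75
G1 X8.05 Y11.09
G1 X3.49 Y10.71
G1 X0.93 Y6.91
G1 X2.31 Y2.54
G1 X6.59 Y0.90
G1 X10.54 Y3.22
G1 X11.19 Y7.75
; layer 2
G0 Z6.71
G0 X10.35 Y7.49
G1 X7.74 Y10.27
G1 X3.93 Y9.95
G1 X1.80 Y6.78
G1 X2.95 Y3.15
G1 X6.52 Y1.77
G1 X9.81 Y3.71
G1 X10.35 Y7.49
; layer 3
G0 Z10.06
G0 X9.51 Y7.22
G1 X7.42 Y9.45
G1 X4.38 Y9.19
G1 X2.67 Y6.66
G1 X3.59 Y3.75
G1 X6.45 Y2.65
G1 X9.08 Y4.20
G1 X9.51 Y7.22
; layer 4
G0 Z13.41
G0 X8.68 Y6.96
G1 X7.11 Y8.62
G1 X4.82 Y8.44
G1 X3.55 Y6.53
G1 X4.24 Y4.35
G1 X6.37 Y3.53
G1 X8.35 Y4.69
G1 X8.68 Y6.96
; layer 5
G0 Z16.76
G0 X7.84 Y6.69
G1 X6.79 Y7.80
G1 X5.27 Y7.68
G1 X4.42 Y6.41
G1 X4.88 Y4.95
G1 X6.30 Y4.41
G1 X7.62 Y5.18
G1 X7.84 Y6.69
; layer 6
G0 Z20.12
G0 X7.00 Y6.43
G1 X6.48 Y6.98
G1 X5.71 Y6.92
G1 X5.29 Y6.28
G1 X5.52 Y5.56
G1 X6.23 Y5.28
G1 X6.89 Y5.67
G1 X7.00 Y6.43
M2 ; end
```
solid part
  facet normal 0.0000 0.0000 -1.0000
    outer loop
      vertex 3.04 11.47 0.00
      vertex 8.37 11.91 0.00
      vertex 12.03 8.02 0.00
    endloop
  endfacet
  facet normal 0.0000 0.0000 -1.0000
    outer loop
      vertex 0.06 7.03 0.00
      vertex 3.04 11.47 0.00
      vertex 12.03 8.02 0.00
    endloop
  endfacet
  facet normal 0.0000 0.0000 -1.0000
    outer loop
      vertex 1.67 1.94 0.00
      vertex 0.06 7.03 0.00
      vertex 12.03 8.02 0.00
    endloop
  endfacet
  facet normal 0.0000 0.0000 -1.0000
    outer loop
      vertex 6.66 0.02 0.00
      vertex 1.67 1.94 0.00
      vertex 12.03 8.02 0.00
    endloop
  endfacet
  facet normal 0.0000 0.0000 -1.0000
    outer loop
      vertex 11.27 2.73 0.00
      vertex 6.66 0.02 0.00
      vertex 12.03 8.02 0.00
    endloop
  endfacet
  facet normal 0.7088 0.6669 0.2301
    outer loop
      vertex 12.03 8.02 0.00
      vertex 8.37 11.91 0.00
      vertex 6.16 6.16 23.47
    endloop
  endfacet
  facet normal -0.0801 0.9699 0.2301
    outer loop
      vertex 8.37 11.91 0.00
      vertex 3.04 11.47 0.00
      vertex 6.16 6.16 23.47
    endloop
  endfacet
  facet normal -0.8080 0.5423 0.2301
    outer loop
      vertex 3.04 11.47 0.00
      vertex 0.06 7.03 0.00
      vertex 6.16 6.16 23.47
    endloop
  endfacet
  facet normal -0.9278 -0.2935 0.2303
    outer loop
      vertex 0.06 7.03 0.00
      vertex 1.67 1.94 0.00
      vertex 6.16 6.16 23.47
    endloop
  endfacet
  facet normal -0.3495 -0.9082 0.2302
    outer loop
      vertex 1.67 1.94 0.00
      vertex 6.66 0.02 0.00
      vertex 6.16 6.16 23.47
    endloop
  endfacet
  facet normal 0.4932 -0.8390 0.2300
    outer loop
      vertex 6.66 0.02 0.00
      vertex 11.27 2.73 0.00
      vertex 6.16 6.16 23.47
    endloop
  endfacet
  facet normal 0.9633 -0.1384 0.2300
    outer loop
      vertex 11.27 2.73 0.00
      vertex 12.03 8.02 0.00
      vertex 6.16 6.16 23.47
    endloop
  endfacet
endsolid part

The G0 Z moves step by Δz≈3.35 mm. The G1 loops shrink linearly with z, so the solid tapers from its base footprint up to z≈23.5. Closing with a flat bottom cap and the tapered top and triangulating gives 12 facets — a regular 7-sided pyramid, base circumscribed radius ≈ 6.16 mm, apex at z ≈ 23.5 mm.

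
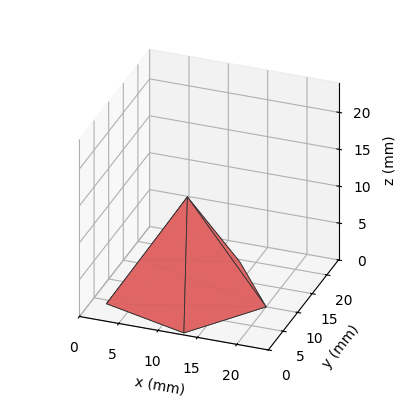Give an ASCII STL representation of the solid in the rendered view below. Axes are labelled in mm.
Reading the render: the shape is a regular 5-sided pyramid, base circumscribed radius ≈ 10 mm, apex at z ≈ 13 mm (dimensions read to the nearest mm from the axis ticks). For the STL, each face is triangulated and given an outward normal.

solid part
  facet normal 0.0000 0.0000 -1.0000
    outer loop
      vertex 1.910 15.878 0.000
      vertex 13.090 19.511 0.000
      vertex 20.000 10.000 0.000
    endloop
  endfacet
  facet normal 0.0000 0.0000 -1.0000
    outer loop
      vertex 1.910 4.122 0.000
      vertex 1.910 15.878 0.000
      vertex 20.000 10.000 0.000
    endloop
  endfacet
  facet normal 0.0000 0.0000 -1.0000
    outer loop
      vertex 13.090 0.489 0.000
      vertex 1.910 4.122 0.000
      vertex 20.000 10.000 0.000
    endloop
  endfacet
  facet normal 0.6869 0.4990 0.5284
    outer loop
      vertex 20.000 10.000 0.000
      vertex 13.090 19.511 0.000
      vertex 10.000 10.000 13.000
    endloop
  endfacet
  facet normal -0.2624 0.8074 0.5284
    outer loop
      vertex 13.090 19.511 0.000
      vertex 1.910 15.878 0.000
      vertex 10.000 10.000 13.000
    endloop
  endfacet
  facet normal -0.8490 0.0000 0.5284
    outer loop
      vertex 1.910 15.878 0.000
      vertex 1.910 4.122 0.000
      vertex 10.000 10.000 13.000
    endloop
  endfacet
  facet normal -0.2624 -0.8074 0.5284
    outer loop
      vertex 1.910 4.122 0.000
      vertex 13.090 0.489 0.000
      vertex 10.000 10.000 13.000
    endloop
  endfacet
  facet normal 0.6869 -0.4990 0.5284
    outer loop
      vertex 13.090 0.489 0.000
      vertex 20.000 10.000 0.000
      vertex 10.000 10.000 13.000
    endloop
  endfacet
endsolid part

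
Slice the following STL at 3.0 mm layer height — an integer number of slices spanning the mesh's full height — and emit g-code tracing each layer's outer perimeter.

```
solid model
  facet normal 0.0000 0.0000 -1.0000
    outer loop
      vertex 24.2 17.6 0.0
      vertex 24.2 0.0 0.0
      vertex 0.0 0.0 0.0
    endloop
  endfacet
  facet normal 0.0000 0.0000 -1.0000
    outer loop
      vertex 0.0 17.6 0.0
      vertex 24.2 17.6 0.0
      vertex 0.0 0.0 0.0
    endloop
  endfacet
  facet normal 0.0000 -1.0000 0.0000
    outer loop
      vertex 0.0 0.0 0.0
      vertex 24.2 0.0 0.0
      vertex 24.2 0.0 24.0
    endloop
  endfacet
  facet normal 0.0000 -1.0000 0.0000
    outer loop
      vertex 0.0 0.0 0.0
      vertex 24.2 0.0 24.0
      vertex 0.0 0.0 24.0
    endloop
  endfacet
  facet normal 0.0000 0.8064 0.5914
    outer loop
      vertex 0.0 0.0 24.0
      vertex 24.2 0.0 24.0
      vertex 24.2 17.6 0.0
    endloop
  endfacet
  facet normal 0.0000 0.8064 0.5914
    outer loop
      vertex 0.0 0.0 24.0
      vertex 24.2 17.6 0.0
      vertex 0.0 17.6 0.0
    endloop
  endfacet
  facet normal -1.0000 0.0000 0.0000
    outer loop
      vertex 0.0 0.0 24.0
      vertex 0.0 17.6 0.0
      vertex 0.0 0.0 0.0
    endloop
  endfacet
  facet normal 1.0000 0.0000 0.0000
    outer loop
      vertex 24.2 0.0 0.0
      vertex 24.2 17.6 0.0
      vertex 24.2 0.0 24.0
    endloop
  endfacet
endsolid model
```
; perimeter-only toolpath
G21 ; units = mm
G90 ; absolute positioning
G28 ; home
; layer 1
G0 Z3.0
G0 X0.0 Y0.0
G1 X24.2 Y0.0
G1 X24.2 Y15.4
G1 X0.0 Y15.4
G1 X0.0 Y0.0
; layer 2
G0 Z6.0
G0 X0.0 Y0.0
G1 X24.2 Y0.0
G1 X24.2 Y13.2
G1 X0.0 Y13.2
G1 X0.0 Y0.0
; layer 3
G0 Z9.0
G0 X0.0 Y0.0
G1 X24.2 Y0.0
G1 X24.2 Y11.0
G1 X0.0 Y11.0
G1 X0.0 Y0.0
; layer 4
G0 Z12.0
G0 X0.0 Y0.0
G1 X24.2 Y0.0
G1 X24.2 Y8.8
G1 X0.0 Y8.8
G1 X0.0 Y0.0
; layer 5
G0 Z15.0
G0 X0.0 Y0.0
G1 X24.2 Y0.0
G1 X24.2 Y6.6
G1 X0.0 Y6.6
G1 X0.0 Y0.0
; layer 6
G0 Z18.0
G0 X0.0 Y0.0
G1 X24.2 Y0.0
G1 X24.2 Y4.4
G1 X0.0 Y4.4
G1 X0.0 Y0.0
; layer 7
G0 Z21.0
G0 X0.0 Y0.0
G1 X24.2 Y0.0
G1 X24.2 Y2.2
G1 X0.0 Y2.2
G1 X0.0 Y0.0
M2 ; end

The solid is a wedge (ramp): 24.2 × 17.6 mm base, rising to 24 mm along the y=0 edge and sloping linearly to z=0 at y=17.6. Slicing at Δz = 3.0 mm — 8 equal slices spanning the solid's height, so layer i sits at z = i·h/8 — gives 7 non-empty perimeters. Each is a 4-segment closed polygon; G0 lifts to the layer z and rapids to the start vertex, then G1 traces the edges. The cross-section shrinks linearly with z (the slice at the apex is degenerate and omitted).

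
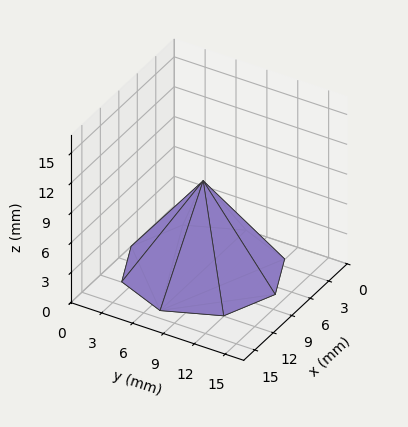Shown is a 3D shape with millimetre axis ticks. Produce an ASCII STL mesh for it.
Reading the render: the shape is a regular 8-sided pyramid, base circumscribed radius ≈ 7 mm, apex at z ≈ 9 mm (dimensions read to the nearest mm from the axis ticks). For the STL, each face is triangulated and given an outward normal.

solid part
  facet normal 0.0000 0.0000 -1.0000
    outer loop
      vertex 7.000 14.000 0.000
      vertex 11.950 11.950 0.000
      vertex 14.000 7.000 0.000
    endloop
  endfacet
  facet normal 0.0000 0.0000 -1.0000
    outer loop
      vertex 2.050 11.950 0.000
      vertex 7.000 14.000 0.000
      vertex 14.000 7.000 0.000
    endloop
  endfacet
  facet normal 0.0000 0.0000 -1.0000
    outer loop
      vertex 0.000 7.000 0.000
      vertex 2.050 11.950 0.000
      vertex 14.000 7.000 0.000
    endloop
  endfacet
  facet normal 0.0000 0.0000 -1.0000
    outer loop
      vertex 2.050 2.050 0.000
      vertex 0.000 7.000 0.000
      vertex 14.000 7.000 0.000
    endloop
  endfacet
  facet normal 0.0000 0.0000 -1.0000
    outer loop
      vertex 7.000 0.000 0.000
      vertex 2.050 2.050 0.000
      vertex 14.000 7.000 0.000
    endloop
  endfacet
  facet normal 0.0000 0.0000 -1.0000
    outer loop
      vertex 11.950 2.050 0.000
      vertex 7.000 0.000 0.000
      vertex 14.000 7.000 0.000
    endloop
  endfacet
  facet normal 0.7503 0.3107 0.5836
    outer loop
      vertex 14.000 7.000 0.000
      vertex 11.950 11.950 0.000
      vertex 7.000 7.000 9.000
    endloop
  endfacet
  facet normal 0.3107 0.7503 0.5836
    outer loop
      vertex 11.950 11.950 0.000
      vertex 7.000 14.000 0.000
      vertex 7.000 7.000 9.000
    endloop
  endfacet
  facet normal -0.3107 0.7503 0.5836
    outer loop
      vertex 7.000 14.000 0.000
      vertex 2.050 11.950 0.000
      vertex 7.000 7.000 9.000
    endloop
  endfacet
  facet normal -0.7503 0.3107 0.5836
    outer loop
      vertex 2.050 11.950 0.000
      vertex 0.000 7.000 0.000
      vertex 7.000 7.000 9.000
    endloop
  endfacet
  facet normal -0.7503 -0.3107 0.5836
    outer loop
      vertex 0.000 7.000 0.000
      vertex 2.050 2.050 0.000
      vertex 7.000 7.000 9.000
    endloop
  endfacet
  facet normal -0.3107 -0.7503 0.5836
    outer loop
      vertex 2.050 2.050 0.000
      vertex 7.000 0.000 0.000
      vertex 7.000 7.000 9.000
    endloop
  endfacet
  facet normal 0.3107 -0.7503 0.5836
    outer loop
      vertex 7.000 0.000 0.000
      vertex 11.950 2.050 0.000
      vertex 7.000 7.000 9.000
    endloop
  endfacet
  facet normal 0.7503 -0.3107 0.5836
    outer loop
      vertex 11.950 2.050 0.000
      vertex 14.000 7.000 0.000
      vertex 7.000 7.000 9.000
    endloop
  endfacet
endsolid part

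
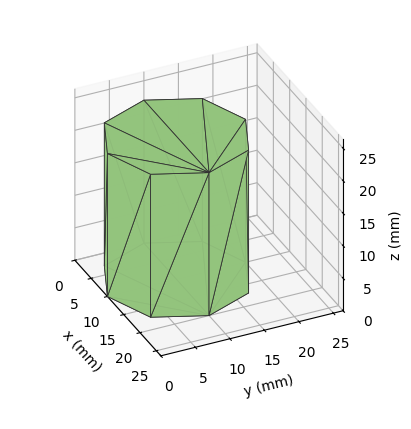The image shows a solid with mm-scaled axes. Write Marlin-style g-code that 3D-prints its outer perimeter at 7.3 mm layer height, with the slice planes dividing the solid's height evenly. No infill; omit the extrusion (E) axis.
Reading the render: the shape is a regular 8-sided prism (a cylinder approximated with 8 flat sides), circumscribed radius ≈ 10 mm, height ≈ 22 mm (dimensions read to the nearest mm from the axis ticks). For the g-code, the solid's height is divided into equal slices at the stated Δz and each level perimeter traced with G1 moves after a G0 lift.

; perimeter-only toolpath
G21 ; units = mm
G90 ; absolute positioning
G28 ; home
; layer 1
G0 Z7.3
G0 X20.0 Y10.0
G1 X17.1 Y17.1
G1 X10.0 Y20.0
G1 X2.9 Y17.1
G1 X0.0 Y10.0
G1 X2.9 Y2.9
G1 X10.0 Y0.0
G1 X17.1 Y2.9
G1 X20.0 Y10.0
; layer 2
G0 Z14.7
G0 X20.0 Y10.0
G1 X17.1 Y17.1
G1 X10.0 Y20.0
G1 X2.9 Y17.1
G1 X0.0 Y10.0
G1 X2.9 Y2.9
G1 X10.0 Y0.0
G1 X17.1 Y2.9
G1 X20.0 Y10.0
; layer 3
G0 Z22.0
G0 X20.0 Y10.0
G1 X17.1 Y17.1
G1 X10.0 Y20.0
G1 X2.9 Y17.1
G1 X0.0 Y10.0
G1 X2.9 Y2.9
G1 X10.0 Y0.0
G1 X17.1 Y2.9
G1 X20.0 Y10.0
M2 ; end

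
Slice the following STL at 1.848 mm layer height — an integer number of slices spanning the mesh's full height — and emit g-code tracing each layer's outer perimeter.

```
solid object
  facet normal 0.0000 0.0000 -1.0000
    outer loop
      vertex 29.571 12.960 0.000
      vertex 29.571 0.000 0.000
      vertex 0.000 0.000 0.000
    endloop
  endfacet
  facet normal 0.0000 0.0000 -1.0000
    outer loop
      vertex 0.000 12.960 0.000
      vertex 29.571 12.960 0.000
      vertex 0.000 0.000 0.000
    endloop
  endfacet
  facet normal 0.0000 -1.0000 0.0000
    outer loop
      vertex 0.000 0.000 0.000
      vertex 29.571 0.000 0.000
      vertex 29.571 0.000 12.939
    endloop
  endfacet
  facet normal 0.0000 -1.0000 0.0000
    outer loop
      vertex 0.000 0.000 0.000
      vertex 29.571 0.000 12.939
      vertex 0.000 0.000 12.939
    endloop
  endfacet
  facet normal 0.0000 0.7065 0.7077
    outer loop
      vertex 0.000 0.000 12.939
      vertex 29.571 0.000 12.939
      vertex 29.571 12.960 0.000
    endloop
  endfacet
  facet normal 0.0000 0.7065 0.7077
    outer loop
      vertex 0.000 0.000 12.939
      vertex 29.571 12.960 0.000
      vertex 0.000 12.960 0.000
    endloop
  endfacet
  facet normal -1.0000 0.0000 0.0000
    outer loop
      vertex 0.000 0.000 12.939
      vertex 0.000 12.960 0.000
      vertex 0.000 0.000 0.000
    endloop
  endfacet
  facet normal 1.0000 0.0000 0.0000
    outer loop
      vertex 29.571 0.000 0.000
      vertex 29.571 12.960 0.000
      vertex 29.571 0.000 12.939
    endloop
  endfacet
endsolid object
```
; perimeter-only toolpath
G21 ; units = mm
G90 ; absolute positioning
G28 ; home
; layer 1
G0 Z1.848
G0 X0.000 Y0.000
G1 X29.571 Y0.000
G1 X29.571 Y11.109
G1 X0.000 Y11.109
G1 X0.000 Y0.000
; layer 2
G0 Z3.697
G0 X0.000 Y0.000
G1 X29.571 Y0.000
G1 X29.571 Y9.257
G1 X0.000 Y9.257
G1 X0.000 Y0.000
; layer 3
G0 Z5.545
G0 X0.000 Y0.000
G1 X29.571 Y0.000
G1 X29.571 Y7.406
G1 X0.000 Y7.406
G1 X0.000 Y0.000
; layer 4
G0 Z7.394
G0 X0.000 Y0.000
G1 X29.571 Y0.000
G1 X29.571 Y5.554
G1 X0.000 Y5.554
G1 X0.000 Y0.000
; layer 5
G0 Z9.242
G0 X0.000 Y0.000
G1 X29.571 Y0.000
G1 X29.571 Y3.703
G1 X0.000 Y3.703
G1 X0.000 Y0.000
; layer 6
G0 Z11.091
G0 X0.000 Y0.000
G1 X29.571 Y0.000
G1 X29.571 Y1.851
G1 X0.000 Y1.851
G1 X0.000 Y0.000
M2 ; end

The solid is a wedge (ramp): 29.6 × 13 mm base, rising to 12.9 mm along the y=0 edge and sloping linearly to z=0 at y=13. Slicing at Δz = 1.848 mm — 7 equal slices spanning the solid's height, so layer i sits at z = i·h/7 — gives 6 non-empty perimeters. Each is a 4-segment closed polygon; G0 lifts to the layer z and rapids to the start vertex, then G1 traces the edges. The cross-section shrinks linearly with z (the slice at the apex is degenerate and omitted).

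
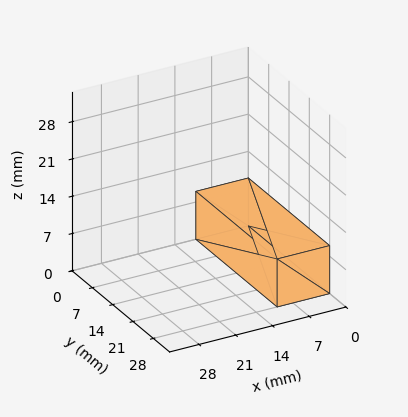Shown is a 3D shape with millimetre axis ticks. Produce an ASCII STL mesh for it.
Reading the render: the shape is a rectangular box, roughly 10 × 28 mm footprint and 9 mm tall (dimensions read to the nearest mm from the axis ticks). For the STL, each face is triangulated and given an outward normal.

solid part
  facet normal 0.0000 0.0000 -1.0000
    outer loop
      vertex 10.00 28.00 0.00
      vertex 10.00 0.00 0.00
      vertex 0.00 0.00 0.00
    endloop
  endfacet
  facet normal 0.0000 0.0000 -1.0000
    outer loop
      vertex 0.00 28.00 0.00
      vertex 10.00 28.00 0.00
      vertex 0.00 0.00 0.00
    endloop
  endfacet
  facet normal 0.0000 0.0000 1.0000
    outer loop
      vertex 0.00 0.00 9.00
      vertex 10.00 0.00 9.00
      vertex 10.00 28.00 9.00
    endloop
  endfacet
  facet normal 0.0000 0.0000 1.0000
    outer loop
      vertex 0.00 0.00 9.00
      vertex 10.00 28.00 9.00
      vertex 0.00 28.00 9.00
    endloop
  endfacet
  facet normal 0.0000 -1.0000 0.0000
    outer loop
      vertex 0.00 0.00 0.00
      vertex 10.00 0.00 0.00
      vertex 10.00 0.00 9.00
    endloop
  endfacet
  facet normal 0.0000 -1.0000 0.0000
    outer loop
      vertex 0.00 0.00 0.00
      vertex 10.00 0.00 9.00
      vertex 0.00 0.00 9.00
    endloop
  endfacet
  facet normal 0.0000 1.0000 0.0000
    outer loop
      vertex 10.00 28.00 9.00
      vertex 10.00 28.00 0.00
      vertex 0.00 28.00 0.00
    endloop
  endfacet
  facet normal 0.0000 1.0000 0.0000
    outer loop
      vertex 0.00 28.00 9.00
      vertex 10.00 28.00 9.00
      vertex 0.00 28.00 0.00
    endloop
  endfacet
  facet normal -1.0000 0.0000 0.0000
    outer loop
      vertex 0.00 28.00 9.00
      vertex 0.00 28.00 0.00
      vertex 0.00 0.00 0.00
    endloop
  endfacet
  facet normal -1.0000 0.0000 0.0000
    outer loop
      vertex 0.00 0.00 9.00
      vertex 0.00 28.00 9.00
      vertex 0.00 0.00 0.00
    endloop
  endfacet
  facet normal 1.0000 0.0000 0.0000
    outer loop
      vertex 10.00 0.00 0.00
      vertex 10.00 28.00 0.00
      vertex 10.00 28.00 9.00
    endloop
  endfacet
  facet normal 1.0000 0.0000 0.0000
    outer loop
      vertex 10.00 0.00 0.00
      vertex 10.00 28.00 9.00
      vertex 10.00 0.00 9.00
    endloop
  endfacet
endsolid part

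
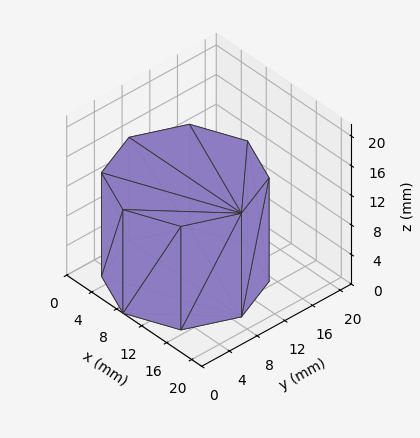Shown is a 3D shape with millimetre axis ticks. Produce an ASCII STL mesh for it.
Reading the render: the shape is a regular 8-sided prism (a cylinder approximated with 8 flat sides), circumscribed radius ≈ 9 mm, height ≈ 14 mm (dimensions read to the nearest mm from the axis ticks). For the STL, each face is triangulated and given an outward normal.

solid part
  facet normal 0.0000 0.0000 -1.0000
    outer loop
      vertex 9.00 18.00 0.00
      vertex 15.36 15.36 0.00
      vertex 18.00 9.00 0.00
    endloop
  endfacet
  facet normal 0.0000 0.0000 -1.0000
    outer loop
      vertex 2.64 15.36 0.00
      vertex 9.00 18.00 0.00
      vertex 18.00 9.00 0.00
    endloop
  endfacet
  facet normal 0.0000 0.0000 -1.0000
    outer loop
      vertex 0.00 9.00 0.00
      vertex 2.64 15.36 0.00
      vertex 18.00 9.00 0.00
    endloop
  endfacet
  facet normal 0.0000 0.0000 -1.0000
    outer loop
      vertex 2.64 2.64 0.00
      vertex 0.00 9.00 0.00
      vertex 18.00 9.00 0.00
    endloop
  endfacet
  facet normal 0.0000 0.0000 -1.0000
    outer loop
      vertex 9.00 0.00 0.00
      vertex 2.64 2.64 0.00
      vertex 18.00 9.00 0.00
    endloop
  endfacet
  facet normal 0.0000 0.0000 -1.0000
    outer loop
      vertex 15.36 2.64 0.00
      vertex 9.00 0.00 0.00
      vertex 18.00 9.00 0.00
    endloop
  endfacet
  facet normal 0.0000 0.0000 1.0000
    outer loop
      vertex 18.00 9.00 14.00
      vertex 15.36 15.36 14.00
      vertex 9.00 18.00 14.00
    endloop
  endfacet
  facet normal 0.0000 0.0000 1.0000
    outer loop
      vertex 18.00 9.00 14.00
      vertex 9.00 18.00 14.00
      vertex 2.64 15.36 14.00
    endloop
  endfacet
  facet normal 0.0000 0.0000 1.0000
    outer loop
      vertex 18.00 9.00 14.00
      vertex 2.64 15.36 14.00
      vertex 0.00 9.00 14.00
    endloop
  endfacet
  facet normal 0.0000 0.0000 1.0000
    outer loop
      vertex 18.00 9.00 14.00
      vertex 0.00 9.00 14.00
      vertex 2.64 2.64 14.00
    endloop
  endfacet
  facet normal 0.0000 0.0000 1.0000
    outer loop
      vertex 18.00 9.00 14.00
      vertex 2.64 2.64 14.00
      vertex 9.00 0.00 14.00
    endloop
  endfacet
  facet normal 0.0000 0.0000 1.0000
    outer loop
      vertex 18.00 9.00 14.00
      vertex 9.00 0.00 14.00
      vertex 15.36 2.64 14.00
    endloop
  endfacet
  facet normal 0.9236 0.3834 0.0000
    outer loop
      vertex 18.00 9.00 0.00
      vertex 15.36 15.36 0.00
      vertex 15.36 15.36 14.00
    endloop
  endfacet
  facet normal 0.9236 0.3834 0.0000
    outer loop
      vertex 18.00 9.00 0.00
      vertex 15.36 15.36 14.00
      vertex 18.00 9.00 14.00
    endloop
  endfacet
  facet normal 0.3834 0.9236 0.0000
    outer loop
      vertex 15.36 15.36 0.00
      vertex 9.00 18.00 0.00
      vertex 9.00 18.00 14.00
    endloop
  endfacet
  facet normal 0.3834 0.9236 0.0000
    outer loop
      vertex 15.36 15.36 0.00
      vertex 9.00 18.00 14.00
      vertex 15.36 15.36 14.00
    endloop
  endfacet
  facet normal -0.3834 0.9236 0.0000
    outer loop
      vertex 9.00 18.00 0.00
      vertex 2.64 15.36 0.00
      vertex 2.64 15.36 14.00
    endloop
  endfacet
  facet normal -0.3834 0.9236 0.0000
    outer loop
      vertex 9.00 18.00 0.00
      vertex 2.64 15.36 14.00
      vertex 9.00 18.00 14.00
    endloop
  endfacet
  facet normal -0.9236 0.3834 0.0000
    outer loop
      vertex 2.64 15.36 0.00
      vertex 0.00 9.00 0.00
      vertex 0.00 9.00 14.00
    endloop
  endfacet
  facet normal -0.9236 0.3834 0.0000
    outer loop
      vertex 2.64 15.36 0.00
      vertex 0.00 9.00 14.00
      vertex 2.64 15.36 14.00
    endloop
  endfacet
  facet normal -0.9236 -0.3834 0.0000
    outer loop
      vertex 0.00 9.00 0.00
      vertex 2.64 2.64 0.00
      vertex 2.64 2.64 14.00
    endloop
  endfacet
  facet normal -0.9236 -0.3834 0.0000
    outer loop
      vertex 0.00 9.00 0.00
      vertex 2.64 2.64 14.00
      vertex 0.00 9.00 14.00
    endloop
  endfacet
  facet normal -0.3834 -0.9236 0.0000
    outer loop
      vertex 2.64 2.64 0.00
      vertex 9.00 0.00 0.00
      vertex 9.00 0.00 14.00
    endloop
  endfacet
  facet normal -0.3834 -0.9236 0.0000
    outer loop
      vertex 2.64 2.64 0.00
      vertex 9.00 0.00 14.00
      vertex 2.64 2.64 14.00
    endloop
  endfacet
  facet normal 0.3834 -0.9236 0.0000
    outer loop
      vertex 9.00 0.00 0.00
      vertex 15.36 2.64 0.00
      vertex 15.36 2.64 14.00
    endloop
  endfacet
  facet normal 0.3834 -0.9236 0.0000
    outer loop
      vertex 9.00 0.00 0.00
      vertex 15.36 2.64 14.00
      vertex 9.00 0.00 14.00
    endloop
  endfacet
  facet normal 0.9236 -0.3834 0.0000
    outer loop
      vertex 15.36 2.64 0.00
      vertex 18.00 9.00 0.00
      vertex 18.00 9.00 14.00
    endloop
  endfacet
  facet normal 0.9236 -0.3834 0.0000
    outer loop
      vertex 15.36 2.64 0.00
      vertex 18.00 9.00 14.00
      vertex 15.36 2.64 14.00
    endloop
  endfacet
endsolid part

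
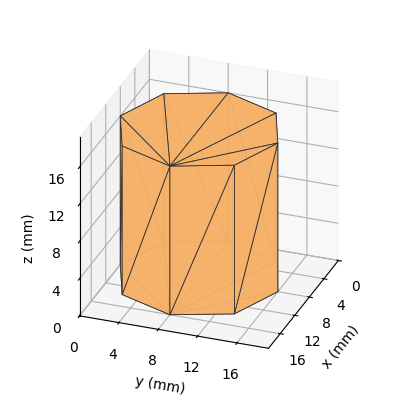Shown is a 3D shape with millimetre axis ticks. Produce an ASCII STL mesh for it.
Reading the render: the shape is a regular 8-sided prism (a cylinder approximated with 8 flat sides), circumscribed radius ≈ 8 mm, height ≈ 16 mm (dimensions read to the nearest mm from the axis ticks). For the STL, each face is triangulated and given an outward normal.

solid part
  facet normal 0.0000 0.0000 -1.0000
    outer loop
      vertex 8.0 16.0 0.0
      vertex 13.7 13.7 0.0
      vertex 16.0 8.0 0.0
    endloop
  endfacet
  facet normal 0.0000 0.0000 -1.0000
    outer loop
      vertex 2.3 13.7 0.0
      vertex 8.0 16.0 0.0
      vertex 16.0 8.0 0.0
    endloop
  endfacet
  facet normal 0.0000 0.0000 -1.0000
    outer loop
      vertex 0.0 8.0 0.0
      vertex 2.3 13.7 0.0
      vertex 16.0 8.0 0.0
    endloop
  endfacet
  facet normal 0.0000 0.0000 -1.0000
    outer loop
      vertex 2.3 2.3 0.0
      vertex 0.0 8.0 0.0
      vertex 16.0 8.0 0.0
    endloop
  endfacet
  facet normal 0.0000 0.0000 -1.0000
    outer loop
      vertex 8.0 0.0 0.0
      vertex 2.3 2.3 0.0
      vertex 16.0 8.0 0.0
    endloop
  endfacet
  facet normal 0.0000 0.0000 -1.0000
    outer loop
      vertex 13.7 2.3 0.0
      vertex 8.0 0.0 0.0
      vertex 16.0 8.0 0.0
    endloop
  endfacet
  facet normal 0.0000 0.0000 1.0000
    outer loop
      vertex 16.0 8.0 16.0
      vertex 13.7 13.7 16.0
      vertex 8.0 16.0 16.0
    endloop
  endfacet
  facet normal 0.0000 0.0000 1.0000
    outer loop
      vertex 16.0 8.0 16.0
      vertex 8.0 16.0 16.0
      vertex 2.3 13.7 16.0
    endloop
  endfacet
  facet normal 0.0000 0.0000 1.0000
    outer loop
      vertex 16.0 8.0 16.0
      vertex 2.3 13.7 16.0
      vertex 0.0 8.0 16.0
    endloop
  endfacet
  facet normal 0.0000 0.0000 1.0000
    outer loop
      vertex 16.0 8.0 16.0
      vertex 0.0 8.0 16.0
      vertex 2.3 2.3 16.0
    endloop
  endfacet
  facet normal 0.0000 0.0000 1.0000
    outer loop
      vertex 16.0 8.0 16.0
      vertex 2.3 2.3 16.0
      vertex 8.0 0.0 16.0
    endloop
  endfacet
  facet normal 0.0000 0.0000 1.0000
    outer loop
      vertex 16.0 8.0 16.0
      vertex 8.0 0.0 16.0
      vertex 13.7 2.3 16.0
    endloop
  endfacet
  facet normal 0.9274 0.3742 0.0000
    outer loop
      vertex 16.0 8.0 0.0
      vertex 13.7 13.7 0.0
      vertex 13.7 13.7 16.0
    endloop
  endfacet
  facet normal 0.9274 0.3742 0.0000
    outer loop
      vertex 16.0 8.0 0.0
      vertex 13.7 13.7 16.0
      vertex 16.0 8.0 16.0
    endloop
  endfacet
  facet normal 0.3742 0.9274 0.0000
    outer loop
      vertex 13.7 13.7 0.0
      vertex 8.0 16.0 0.0
      vertex 8.0 16.0 16.0
    endloop
  endfacet
  facet normal 0.3742 0.9274 0.0000
    outer loop
      vertex 13.7 13.7 0.0
      vertex 8.0 16.0 16.0
      vertex 13.7 13.7 16.0
    endloop
  endfacet
  facet normal -0.3742 0.9274 0.0000
    outer loop
      vertex 8.0 16.0 0.0
      vertex 2.3 13.7 0.0
      vertex 2.3 13.7 16.0
    endloop
  endfacet
  facet normal -0.3742 0.9274 0.0000
    outer loop
      vertex 8.0 16.0 0.0
      vertex 2.3 13.7 16.0
      vertex 8.0 16.0 16.0
    endloop
  endfacet
  facet normal -0.9274 0.3742 0.0000
    outer loop
      vertex 2.3 13.7 0.0
      vertex 0.0 8.0 0.0
      vertex 0.0 8.0 16.0
    endloop
  endfacet
  facet normal -0.9274 0.3742 0.0000
    outer loop
      vertex 2.3 13.7 0.0
      vertex 0.0 8.0 16.0
      vertex 2.3 13.7 16.0
    endloop
  endfacet
  facet normal -0.9274 -0.3742 0.0000
    outer loop
      vertex 0.0 8.0 0.0
      vertex 2.3 2.3 0.0
      vertex 2.3 2.3 16.0
    endloop
  endfacet
  facet normal -0.9274 -0.3742 0.0000
    outer loop
      vertex 0.0 8.0 0.0
      vertex 2.3 2.3 16.0
      vertex 0.0 8.0 16.0
    endloop
  endfacet
  facet normal -0.3742 -0.9274 0.0000
    outer loop
      vertex 2.3 2.3 0.0
      vertex 8.0 0.0 0.0
      vertex 8.0 0.0 16.0
    endloop
  endfacet
  facet normal -0.3742 -0.9274 0.0000
    outer loop
      vertex 2.3 2.3 0.0
      vertex 8.0 0.0 16.0
      vertex 2.3 2.3 16.0
    endloop
  endfacet
  facet normal 0.3742 -0.9274 0.0000
    outer loop
      vertex 8.0 0.0 0.0
      vertex 13.7 2.3 0.0
      vertex 13.7 2.3 16.0
    endloop
  endfacet
  facet normal 0.3742 -0.9274 0.0000
    outer loop
      vertex 8.0 0.0 0.0
      vertex 13.7 2.3 16.0
      vertex 8.0 0.0 16.0
    endloop
  endfacet
  facet normal 0.9274 -0.3742 0.0000
    outer loop
      vertex 13.7 2.3 0.0
      vertex 16.0 8.0 0.0
      vertex 16.0 8.0 16.0
    endloop
  endfacet
  facet normal 0.9274 -0.3742 0.0000
    outer loop
      vertex 13.7 2.3 0.0
      vertex 16.0 8.0 16.0
      vertex 13.7 2.3 16.0
    endloop
  endfacet
endsolid part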